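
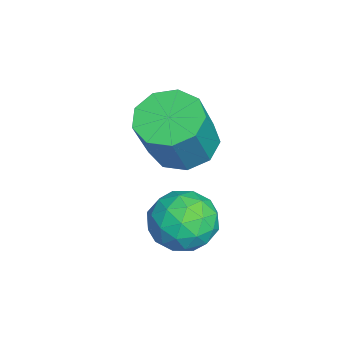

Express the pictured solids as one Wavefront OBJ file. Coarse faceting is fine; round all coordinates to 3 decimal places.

v -3.371 0.485 1.679
v -2.439 0.612 1.213
v -1.516 0.223 2.956
v -2.449 0.095 3.421
v -2.67 1.24 1.476
v -1.747 0.85 3.219
v -3.23 1.514 1.833
v -2.307 1.124 3.576
v -3.855 1.306 2.118
v -2.933 0.917 3.861
v -4.255 0.714 2.198
v -3.332 0.325 3.94
v -4.241 0.015 2.034
v -3.318 -0.374 3.777
v -3.82 -0.464 1.704
v -2.897 -0.854 3.447
v -3.189 -0.5 1.362
v -2.267 -0.889 3.105
v -2.644 -0.075 1.168
v -1.721 -0.464 2.911
v -1.055 1.281 1.084
v -0.09 1.372 0.65
v -1.23 -0.272 0.37
v -0.265 -0.181 -0.064
v -0.366 -0.29 0.988
v -0.258 0.671 1.429
v -1.062 0.429 -0.409
v -0.954 1.39 0.032
v -0.094 0.846 -0.273
v 0.336 0.401 0.591
v -1.656 0.699 0.429
v -1.226 0.254 1.293
v -0.558 1.463 0.929
v -0.762 -0.363 0.091
v -0.822 -0.427 0.709
v -0.255 -0.373 0.454
v -0.656 1.051 1.387
v -0.089 1.104 1.132
v -0.251 0.127 1.331
v -1.231 -0.004 -0.112
v -0.664 0.049 -0.367
v -1.065 1.473 0.566
v -0.498 1.527 0.311
v -1.069 0.973 -0.311
v 0.007 1.207 0.132
v -0.095 0.294 -0.287
v -0.564 0.653 -0.49
v -0.5 1.217 -0.231
v 0.26 0.946 0.639
v 0.158 0.033 0.22
v 0.098 -0.031 0.838
v 0.161 0.534 1.097
v 0.258 0.637 0.097
v -1.478 1.067 0.8
v -1.58 0.154 0.381
v -1.481 0.566 -0.077
v -1.418 1.131 0.182
v -1.225 0.806 1.307
v -1.327 -0.107 0.888
v -0.82 -0.117 1.251
v -0.756 0.447 1.51
v -1.578 0.463 0.923
f 2 1 5
f 2 5 3
f 3 5 6
f 3 6 4
f 5 1 7
f 5 7 6
f 6 7 8
f 6 8 4
f 7 1 9
f 7 9 8
f 8 9 10
f 8 10 4
f 9 1 11
f 9 11 10
f 10 11 12
f 10 12 4
f 11 1 13
f 11 13 12
f 12 13 14
f 12 14 4
f 13 1 15
f 13 15 14
f 14 15 16
f 14 16 4
f 15 1 17
f 15 17 16
f 16 17 18
f 16 18 4
f 17 1 19
f 17 19 18
f 18 19 20
f 18 20 4
f 19 1 2
f 19 2 20
f 20 2 3
f 20 3 4
f 21 58 37
f 58 32 61
f 37 61 26
f 58 61 37
f 21 37 33
f 37 26 38
f 33 38 22
f 37 38 33
f 21 33 42
f 33 22 43
f 42 43 28
f 33 43 42
f 21 42 54
f 42 28 57
f 54 57 31
f 42 57 54
f 21 54 58
f 54 31 62
f 58 62 32
f 54 62 58
f 22 38 49
f 38 26 52
f 49 52 30
f 38 52 49
f 26 61 39
f 61 32 60
f 39 60 25
f 61 60 39
f 32 62 59
f 62 31 55
f 59 55 23
f 62 55 59
f 31 57 56
f 57 28 44
f 56 44 27
f 57 44 56
f 28 43 48
f 43 22 45
f 48 45 29
f 43 45 48
f 24 50 36
f 50 30 51
f 36 51 25
f 50 51 36
f 24 36 34
f 36 25 35
f 34 35 23
f 36 35 34
f 24 34 41
f 34 23 40
f 41 40 27
f 34 40 41
f 24 41 46
f 41 27 47
f 46 47 29
f 41 47 46
f 24 46 50
f 46 29 53
f 50 53 30
f 46 53 50
f 25 51 39
f 51 30 52
f 39 52 26
f 51 52 39
f 23 35 59
f 35 25 60
f 59 60 32
f 35 60 59
f 27 40 56
f 40 23 55
f 56 55 31
f 40 55 56
f 29 47 48
f 47 27 44
f 48 44 28
f 47 44 48
f 30 53 49
f 53 29 45
f 49 45 22
f 53 45 49



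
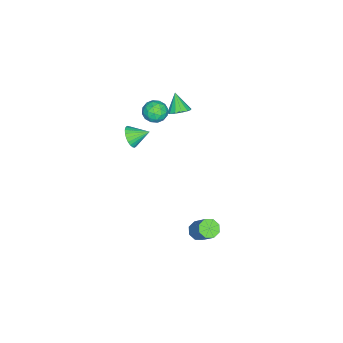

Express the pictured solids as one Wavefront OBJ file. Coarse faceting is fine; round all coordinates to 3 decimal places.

v 0.165 -0.892 3.066
v 0.557 -0.589 3.456
v -0.365 -1.348 3.954
v 0.307 -0.385 3.412
v 0.019 -0.316 3.275
v -0.23 -0.401 3.082
v -0.372 -0.619 2.885
v -0.371 -0.909 2.737
v -0.226 -1.195 2.677
v 0.024 -1.399 2.721
v 0.312 -1.468 2.858
v 0.56 -1.383 3.05
v 0.703 -1.166 3.247
v 0.702 -0.875 3.396
v 0.834 -1.214 3.762
v 1.527 -1.288 3.865
v 0.773 -2.292 3.395
v 1.466 -2.366 3.498
v 1.033 -2.299 4.05
v 1.071 -1.633 4.276
v 1.229 -1.947 2.984
v 1.267 -1.281 3.21
v 1.771 -1.742 3.384
v 1.65 -1.959 4.043
v 0.65 -1.621 3.217
v 0.529 -1.838 3.876
v 1.186 -1.157 3.845
v 1.114 -2.423 3.415
v 0.86 -2.384 3.739
v 1.267 -2.428 3.799
v 0.918 -1.359 4.087
v 1.325 -1.403 4.148
v 1.034 -1.997 4.257
v 0.975 -2.177 3.112
v 1.382 -2.221 3.173
v 1.033 -1.152 3.461
v 1.44 -1.196 3.521
v 1.266 -1.583 3.003
v 1.737 -1.467 3.623
v 1.701 -2.1 3.408
v 1.562 -1.854 3.105
v 1.584 -1.463 3.239
v 1.665 -1.594 4.011
v 1.629 -2.228 3.795
v 1.375 -2.188 4.12
v 1.397 -1.797 4.253
v 1.809 -1.861 3.728
v 0.671 -1.352 3.465
v 0.635 -1.986 3.249
v 0.903 -1.783 3.007
v 0.925 -1.392 3.14
v 0.599 -1.48 3.852
v 0.563 -2.113 3.637
v 0.716 -2.117 4.021
v 0.738 -1.726 4.155
v 0.491 -1.719 3.532
v 2.753 1.296 -3.835
v 3.272 1.304 -4.095
v 3.885 2.112 -2.844
v 3.367 2.104 -2.585
v 3.024 1.656 -4.201
v 3.637 2.464 -2.95
v 2.617 1.798 -4.092
v 3.231 2.606 -2.842
v 2.29 1.645 -3.833
v 2.904 2.453 -2.583
v 2.235 1.288 -3.576
v 2.848 2.096 -2.325
v 2.483 0.936 -3.47
v 3.096 1.744 -2.219
v 2.889 0.794 -3.578
v 3.503 1.602 -2.328
v 3.216 0.947 -3.837
v 3.83 1.755 -2.587
v 1.413 -3.024 1.201
v 1.761 -3.191 1.748
v 1.087 -2.136 1.679
v 1.939 -3.054 1.615
v 2.037 -2.912 1.419
v 2.04 -2.787 1.189
v 1.947 -2.698 0.961
v 1.774 -2.659 0.77
v 1.545 -2.675 0.644
v 1.296 -2.745 0.603
v 1.065 -2.856 0.653
v 0.887 -2.994 0.786
v 0.789 -3.136 0.983
v 0.786 -3.261 1.213
v 0.879 -3.349 1.44
v 1.052 -3.389 1.632
v 1.281 -3.372 1.757
v 1.53 -3.303 1.798
f 2 1 4
f 2 4 3
f 4 1 5
f 4 5 3
f 5 1 6
f 5 6 3
f 6 1 7
f 6 7 3
f 7 1 8
f 7 8 3
f 8 1 9
f 8 9 3
f 9 1 10
f 9 10 3
f 10 1 11
f 10 11 3
f 11 1 12
f 11 12 3
f 12 1 13
f 12 13 3
f 13 1 14
f 13 14 3
f 14 1 2
f 14 2 3
f 15 52 31
f 52 26 55
f 31 55 20
f 52 55 31
f 15 31 27
f 31 20 32
f 27 32 16
f 31 32 27
f 15 27 36
f 27 16 37
f 36 37 22
f 27 37 36
f 15 36 48
f 36 22 51
f 48 51 25
f 36 51 48
f 15 48 52
f 48 25 56
f 52 56 26
f 48 56 52
f 16 32 43
f 32 20 46
f 43 46 24
f 32 46 43
f 20 55 33
f 55 26 54
f 33 54 19
f 55 54 33
f 26 56 53
f 56 25 49
f 53 49 17
f 56 49 53
f 25 51 50
f 51 22 38
f 50 38 21
f 51 38 50
f 22 37 42
f 37 16 39
f 42 39 23
f 37 39 42
f 18 44 30
f 44 24 45
f 30 45 19
f 44 45 30
f 18 30 28
f 30 19 29
f 28 29 17
f 30 29 28
f 18 28 35
f 28 17 34
f 35 34 21
f 28 34 35
f 18 35 40
f 35 21 41
f 40 41 23
f 35 41 40
f 18 40 44
f 40 23 47
f 44 47 24
f 40 47 44
f 19 45 33
f 45 24 46
f 33 46 20
f 45 46 33
f 17 29 53
f 29 19 54
f 53 54 26
f 29 54 53
f 21 34 50
f 34 17 49
f 50 49 25
f 34 49 50
f 23 41 42
f 41 21 38
f 42 38 22
f 41 38 42
f 24 47 43
f 47 23 39
f 43 39 16
f 47 39 43
f 58 57 61
f 58 61 59
f 59 61 62
f 59 62 60
f 61 57 63
f 61 63 62
f 62 63 64
f 62 64 60
f 63 57 65
f 63 65 64
f 64 65 66
f 64 66 60
f 65 57 67
f 65 67 66
f 66 67 68
f 66 68 60
f 67 57 69
f 67 69 68
f 68 69 70
f 68 70 60
f 69 57 71
f 69 71 70
f 70 71 72
f 70 72 60
f 71 57 73
f 71 73 72
f 72 73 74
f 72 74 60
f 73 57 58
f 73 58 74
f 74 58 59
f 74 59 60
f 76 75 78
f 76 78 77
f 78 75 79
f 78 79 77
f 79 75 80
f 79 80 77
f 80 75 81
f 80 81 77
f 81 75 82
f 81 82 77
f 82 75 83
f 82 83 77
f 83 75 84
f 83 84 77
f 84 75 85
f 84 85 77
f 85 75 86
f 85 86 77
f 86 75 87
f 86 87 77
f 87 75 88
f 87 88 77
f 88 75 89
f 88 89 77
f 89 75 90
f 89 90 77
f 90 75 91
f 90 91 77
f 91 75 92
f 91 92 77
f 92 75 76
f 92 76 77



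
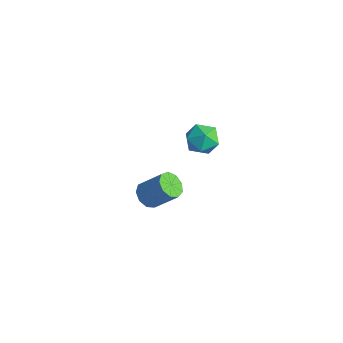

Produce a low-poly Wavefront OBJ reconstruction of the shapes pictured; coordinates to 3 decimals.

v 0.118 -1.916 1.166
v 0.74 -2.31 1.572
v -0.72 -2.95 1.448
v -0.098 -3.344 1.854
v -0.433 -2.643 2.176
v 0.085 -2.004 2.002
v -0.065 -3.256 1.018
v 0.453 -2.617 0.844
v 0.627 -3.138 1.481
v 0.4 -2.759 2.196
v -0.38 -2.501 0.824
v -0.607 -2.122 1.539
v -2.772 -3.543 -4.523
v -2.438 -3.163 -5.007
v -1.615 -2.477 -3.902
v -1.948 -2.857 -3.417
v -2.83 -2.932 -4.859
v -2.007 -2.246 -3.753
v -3.195 -2.986 -4.553
v -2.371 -2.3 -3.448
v -3.362 -3.301 -4.233
v -2.538 -2.615 -3.128
v -3.252 -3.729 -4.049
v -2.429 -3.043 -2.944
v -2.918 -4.07 -4.086
v -2.095 -3.384 -2.981
v -2.516 -4.165 -4.328
v -1.692 -3.478 -3.222
v -2.233 -3.968 -4.661
v -1.409 -3.282 -3.555
v -2.202 -3.573 -4.929
v -1.379 -2.886 -3.823
f 1 12 6
f 1 6 2
f 1 2 8
f 1 8 11
f 1 11 12
f 2 6 10
f 6 12 5
f 12 11 3
f 11 8 7
f 8 2 9
f 4 10 5
f 4 5 3
f 4 3 7
f 4 7 9
f 4 9 10
f 5 10 6
f 3 5 12
f 7 3 11
f 9 7 8
f 10 9 2
f 14 13 17
f 14 17 15
f 15 17 18
f 15 18 16
f 17 13 19
f 17 19 18
f 18 19 20
f 18 20 16
f 19 13 21
f 19 21 20
f 20 21 22
f 20 22 16
f 21 13 23
f 21 23 22
f 22 23 24
f 22 24 16
f 23 13 25
f 23 25 24
f 24 25 26
f 24 26 16
f 25 13 27
f 25 27 26
f 26 27 28
f 26 28 16
f 27 13 29
f 27 29 28
f 28 29 30
f 28 30 16
f 29 13 31
f 29 31 30
f 30 31 32
f 30 32 16
f 31 13 14
f 31 14 32
f 32 14 15
f 32 15 16



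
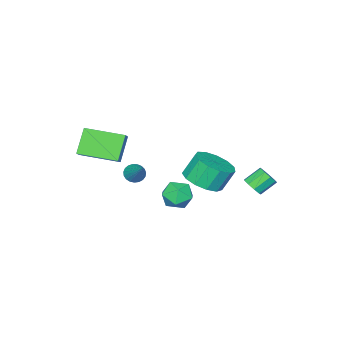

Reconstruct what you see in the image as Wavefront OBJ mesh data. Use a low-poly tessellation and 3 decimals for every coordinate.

v 2.506 -3.736 4.393
v 3.074 -3.367 4.906
v 1.57 -1.993 4.174
v 2.138 -1.624 4.687
v 3.382 -3.416 3.193
v 3.95 -3.047 3.706
v 2.446 -1.673 2.974
v 3.014 -1.304 3.487
v 0.207 -2.837 0.592
v 0.644 -2.764 0.25
v 0.893 -1.723 1.708
v 0.497 -2.6 0.176
v 0.3 -2.476 0.174
v 0.086 -2.415 0.245
v -0.106 -2.427 0.375
v -0.245 -2.51 0.543
v -0.305 -2.649 0.719
v -0.277 -2.821 0.874
v -0.165 -2.996 0.98
v 0.011 -3.143 1.018
v 0.221 -3.238 0.984
v 0.428 -3.263 0.881
v 0.598 -3.214 0.728
v 0.699 -3.101 0.552
v 0.716 -2.942 0.383
v -1.313 3.177 1.478
v -0.946 3.581 1.674
v -1.68 3.947 2.297
v -2.047 3.543 2.102
v -1.144 3.72 1.359
v -1.878 4.085 1.983
v -1.422 3.604 1.1
v -2.156 3.969 1.724
v -1.649 3.289 1.018
v -2.382 3.654 1.642
v -1.718 2.922 1.151
v -2.452 3.287 1.775
v -1.598 2.674 1.437
v -2.332 3.039 2.061
v -1.345 2.662 1.742
v -2.079 3.027 2.366
v -1.077 2.891 1.924
v -1.81 3.256 2.548
v -0.919 3.254 1.897
v -1.653 3.619 2.52
v -1.135 0.287 0.754
v -0.448 1.13 0.827
v -0.998 1.476 1.999
v -1.685 0.633 1.926
v -0.946 1.337 0.532
v -1.495 1.683 1.704
v -1.503 1.211 0.308
v -2.053 1.557 1.48
v -1.944 0.791 0.226
v -2.494 1.138 1.398
v -2.128 0.212 0.311
v -2.678 0.558 1.483
v -1.997 -0.344 0.537
v -2.546 0.002 1.709
v -1.592 -0.7 0.831
v -2.142 -0.353 2.003
v -1.042 -0.742 1.102
v -1.592 -0.396 2.274
v -0.522 -0.458 1.262
v -1.071 -0.111 2.434
v -0.196 0.063 1.26
v -0.746 0.41 2.432
v -0.169 0.655 1.098
v -0.718 1.001 2.27
v 2.835 2.216 2.962
v 3.217 1.576 2.551
v 1.803 2.184 2.049
v 2.185 1.544 1.638
v 1.856 1.416 2.413
v 2.493 1.436 2.977
v 2.527 2.324 1.623
v 3.164 2.344 2.187
v 3.027 1.642 1.724
v 2.612 1.081 2.212
v 2.408 2.679 2.388
v 1.993 2.118 2.876
f 2 4 1
f 5 2 1
f 1 4 3
f 3 5 1
f 2 8 4
f 6 2 5
f 6 8 2
f 4 8 3
f 7 5 3
f 3 8 7
f 7 6 5
f 8 6 7
f 10 9 12
f 10 12 11
f 12 9 13
f 12 13 11
f 13 9 14
f 13 14 11
f 14 9 15
f 14 15 11
f 15 9 16
f 15 16 11
f 16 9 17
f 16 17 11
f 17 9 18
f 17 18 11
f 18 9 19
f 18 19 11
f 19 9 20
f 19 20 11
f 20 9 21
f 20 21 11
f 21 9 22
f 21 22 11
f 22 9 23
f 22 23 11
f 23 9 24
f 23 24 11
f 24 9 25
f 24 25 11
f 25 9 10
f 25 10 11
f 27 26 30
f 27 30 28
f 28 30 31
f 28 31 29
f 30 26 32
f 30 32 31
f 31 32 33
f 31 33 29
f 32 26 34
f 32 34 33
f 33 34 35
f 33 35 29
f 34 26 36
f 34 36 35
f 35 36 37
f 35 37 29
f 36 26 38
f 36 38 37
f 37 38 39
f 37 39 29
f 38 26 40
f 38 40 39
f 39 40 41
f 39 41 29
f 40 26 42
f 40 42 41
f 41 42 43
f 41 43 29
f 42 26 44
f 42 44 43
f 43 44 45
f 43 45 29
f 44 26 27
f 44 27 45
f 45 27 28
f 45 28 29
f 47 46 50
f 47 50 48
f 48 50 51
f 48 51 49
f 50 46 52
f 50 52 51
f 51 52 53
f 51 53 49
f 52 46 54
f 52 54 53
f 53 54 55
f 53 55 49
f 54 46 56
f 54 56 55
f 55 56 57
f 55 57 49
f 56 46 58
f 56 58 57
f 57 58 59
f 57 59 49
f 58 46 60
f 58 60 59
f 59 60 61
f 59 61 49
f 60 46 62
f 60 62 61
f 61 62 63
f 61 63 49
f 62 46 64
f 62 64 63
f 63 64 65
f 63 65 49
f 64 46 66
f 64 66 65
f 65 66 67
f 65 67 49
f 66 46 68
f 66 68 67
f 67 68 69
f 67 69 49
f 68 46 47
f 68 47 69
f 69 47 48
f 69 48 49
f 70 81 75
f 70 75 71
f 70 71 77
f 70 77 80
f 70 80 81
f 71 75 79
f 75 81 74
f 81 80 72
f 80 77 76
f 77 71 78
f 73 79 74
f 73 74 72
f 73 72 76
f 73 76 78
f 73 78 79
f 74 79 75
f 72 74 81
f 76 72 80
f 78 76 77
f 79 78 71



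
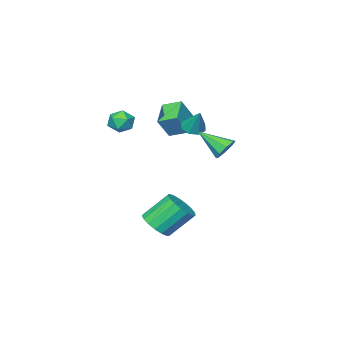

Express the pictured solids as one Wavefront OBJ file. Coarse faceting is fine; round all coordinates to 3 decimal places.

v 2.236 -0.827 3.061
v 3.069 -1.055 3.192
v 1.811 -1.985 3.748
v 2.644 -2.213 3.879
v 2.311 -1.518 4.29
v 2.574 -0.802 3.865
v 2.306 -2.238 3.075
v 2.569 -1.522 2.65
v 3.112 -1.927 3.201
v 3.115 -1.482 3.952
v 1.765 -1.558 2.988
v 1.768 -1.113 3.739
v -1.717 -0.064 2.403
v -0.985 -0.264 2.368
v -1.403 0.844 3.817
v -1.095 0.227 2.078
v -1.57 0.548 1.977
v -2.131 0.511 2.126
v -2.449 0.136 2.437
v -2.339 -0.355 2.728
v -1.865 -0.676 2.828
v -1.304 -0.638 2.679
v -1.416 2.954 1.579
v -0.636 3.265 1.565
v -0.764 1.366 2.681
v -0.975 3.475 2.069
v -1.573 3.38 2.286
v -2.079 3.035 2.089
v -2.197 2.643 1.593
v -1.857 2.433 1.089
v -1.26 2.528 0.872
v -0.754 2.872 1.069
v 1.326 0.121 -4.528
v 2.078 0.888 -4.342
v 0.846 1.726 -2.807
v 0.094 0.959 -2.992
v 1.77 1.101 -4.706
v 0.538 1.938 -3.17
v 1.36 1.089 -5.028
v 0.128 1.927 -3.493
v 0.943 0.856 -5.236
v -0.29 1.693 -3.7
v 0.613 0.454 -5.282
v -0.62 1.292 -3.746
v 0.447 -0.024 -5.155
v -0.786 0.814 -3.619
v 0.482 -0.469 -4.884
v -0.751 0.369 -3.348
v 0.71 -0.778 -4.532
v -0.522 0.06 -2.996
v 1.08 -0.882 -4.179
v -0.153 -0.044 -2.643
v 1.506 -0.755 -3.905
v 0.274 0.082 -2.37
v 1.891 -0.428 -3.775
v 0.659 0.409 -2.239
v 2.147 0.025 -3.817
v 0.914 0.862 -2.281
v 2.214 0.5 -4.022
v 0.982 1.337 -2.486
v -3.445 -3.658 1.479
v -4.033 -2.608 1.916
v -2.164 -2.639 0.755
v -2.751 -1.589 1.192
v -2.609 -3.751 2.828
v -3.196 -2.701 3.265
v -1.327 -2.732 2.104
v -1.915 -1.682 2.541
f 1 12 6
f 1 6 2
f 1 2 8
f 1 8 11
f 1 11 12
f 2 6 10
f 6 12 5
f 12 11 3
f 11 8 7
f 8 2 9
f 4 10 5
f 4 5 3
f 4 3 7
f 4 7 9
f 4 9 10
f 5 10 6
f 3 5 12
f 7 3 11
f 9 7 8
f 10 9 2
f 14 13 16
f 14 16 15
f 16 13 17
f 16 17 15
f 17 13 18
f 17 18 15
f 18 13 19
f 18 19 15
f 19 13 20
f 19 20 15
f 20 13 21
f 20 21 15
f 21 13 22
f 21 22 15
f 22 13 14
f 22 14 15
f 24 23 26
f 24 26 25
f 26 23 27
f 26 27 25
f 27 23 28
f 27 28 25
f 28 23 29
f 28 29 25
f 29 23 30
f 29 30 25
f 30 23 31
f 30 31 25
f 31 23 32
f 31 32 25
f 32 23 24
f 32 24 25
f 34 33 37
f 34 37 35
f 35 37 38
f 35 38 36
f 37 33 39
f 37 39 38
f 38 39 40
f 38 40 36
f 39 33 41
f 39 41 40
f 40 41 42
f 40 42 36
f 41 33 43
f 41 43 42
f 42 43 44
f 42 44 36
f 43 33 45
f 43 45 44
f 44 45 46
f 44 46 36
f 45 33 47
f 45 47 46
f 46 47 48
f 46 48 36
f 47 33 49
f 47 49 48
f 48 49 50
f 48 50 36
f 49 33 51
f 49 51 50
f 50 51 52
f 50 52 36
f 51 33 53
f 51 53 52
f 52 53 54
f 52 54 36
f 53 33 55
f 53 55 54
f 54 55 56
f 54 56 36
f 55 33 57
f 55 57 56
f 56 57 58
f 56 58 36
f 57 33 59
f 57 59 58
f 58 59 60
f 58 60 36
f 59 33 34
f 59 34 60
f 60 34 35
f 60 35 36
f 62 64 61
f 65 62 61
f 61 64 63
f 63 65 61
f 62 68 64
f 66 62 65
f 66 68 62
f 64 68 63
f 67 65 63
f 63 68 67
f 67 66 65
f 68 66 67



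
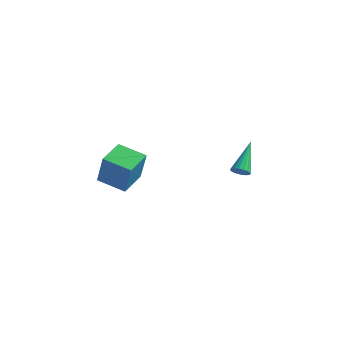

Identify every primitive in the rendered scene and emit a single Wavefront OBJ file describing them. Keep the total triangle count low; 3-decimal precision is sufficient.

v -4.678 -0.852 -0.965
v -3.977 -1.168 0.924
v -4.99 0.703 -0.589
v -4.288 0.387 1.3
v -3.152 -0.427 -1.46
v -2.45 -0.743 0.429
v -3.463 1.128 -1.084
v -2.762 0.812 0.805
v 2.947 1.258 1.336
v 3.301 1.063 1.663
v 2.453 2.722 2.744
v 3.422 1.22 1.543
v 3.449 1.384 1.381
v 3.376 1.523 1.211
v 3.218 1.609 1.066
v 3.006 1.626 0.974
v 2.783 1.57 0.954
v 2.592 1.452 1.01
v 2.471 1.296 1.13
v 2.444 1.132 1.291
v 2.517 0.993 1.461
v 2.675 0.906 1.607
v 2.887 0.89 1.698
v 3.11 0.946 1.719
f 2 4 1
f 5 2 1
f 1 4 3
f 3 5 1
f 2 8 4
f 6 2 5
f 6 8 2
f 4 8 3
f 7 5 3
f 3 8 7
f 7 6 5
f 8 6 7
f 10 9 12
f 10 12 11
f 12 9 13
f 12 13 11
f 13 9 14
f 13 14 11
f 14 9 15
f 14 15 11
f 15 9 16
f 15 16 11
f 16 9 17
f 16 17 11
f 17 9 18
f 17 18 11
f 18 9 19
f 18 19 11
f 19 9 20
f 19 20 11
f 20 9 21
f 20 21 11
f 21 9 22
f 21 22 11
f 22 9 23
f 22 23 11
f 23 9 24
f 23 24 11
f 24 9 10
f 24 10 11



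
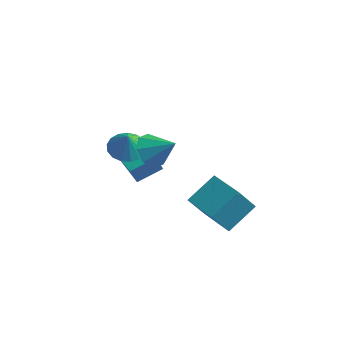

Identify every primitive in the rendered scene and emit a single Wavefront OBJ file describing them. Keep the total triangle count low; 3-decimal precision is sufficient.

v -2.75 -0.616 0.638
v -1.793 -0.917 0.328
v -2.47 -0.944 1.822
v -1.734 -0.433 0.448
v -1.907 0.01 0.612
v -2.274 0.309 0.782
v -2.749 0.396 0.919
v -3.225 0.252 0.991
v -3.592 -0.092 0.983
v -3.766 -0.555 0.896
v -3.708 -1.032 0.749
v -3.43 -1.414 0.578
v -2.996 -1.613 0.42
v -2.506 -1.583 0.312
v -2.072 -1.332 0.279
v -2.566 0.028 -2.587
v -2.677 -0.488 -1.399
v -4.161 1.02 -2.305
v -4.272 0.505 -1.117
v -1.708 1.235 -1.983
v -1.819 0.72 -0.795
v -3.303 2.228 -1.701
v -3.414 1.712 -0.513
v -0.576 -1.752 2.041
v 0.063 -1.602 1.171
v 0.736 -1.548 3.039
v -0.263 -0.888 1.454
v -0.772 -0.68 2.081
v -1.166 -1.1 2.685
v -1.214 -1.901 2.912
v -0.889 -2.615 2.629
v -0.379 -2.823 2.001
v 0.015 -2.403 1.398
v 1.224 -1.181 -1.493
v 1.865 0.4 -0.391
v 1.729 -0.305 -3.042
v 2.369 1.275 -1.941
v 3.151 -2.055 -1.359
v 3.791 -0.475 -0.258
v 3.655 -1.18 -2.909
v 4.296 0.401 -1.807
f 2 1 4
f 2 4 3
f 4 1 5
f 4 5 3
f 5 1 6
f 5 6 3
f 6 1 7
f 6 7 3
f 7 1 8
f 7 8 3
f 8 1 9
f 8 9 3
f 9 1 10
f 9 10 3
f 10 1 11
f 10 11 3
f 11 1 12
f 11 12 3
f 12 1 13
f 12 13 3
f 13 1 14
f 13 14 3
f 14 1 15
f 14 15 3
f 15 1 2
f 15 2 3
f 17 19 16
f 20 17 16
f 16 19 18
f 18 20 16
f 17 23 19
f 21 17 20
f 21 23 17
f 19 23 18
f 22 20 18
f 18 23 22
f 22 21 20
f 23 21 22
f 25 24 27
f 25 27 26
f 27 24 28
f 27 28 26
f 28 24 29
f 28 29 26
f 29 24 30
f 29 30 26
f 30 24 31
f 30 31 26
f 31 24 32
f 31 32 26
f 32 24 33
f 32 33 26
f 33 24 25
f 33 25 26
f 35 37 34
f 38 35 34
f 34 37 36
f 36 38 34
f 35 41 37
f 39 35 38
f 39 41 35
f 37 41 36
f 40 38 36
f 36 41 40
f 40 39 38
f 41 39 40



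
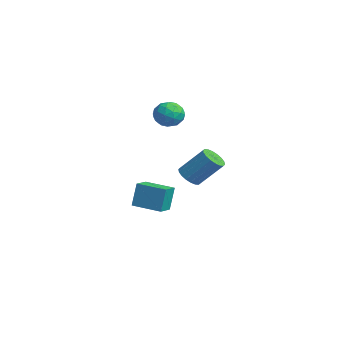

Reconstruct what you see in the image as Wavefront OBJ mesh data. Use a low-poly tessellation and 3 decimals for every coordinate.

v -4.976 -1.575 -4.363
v -5.104 -1.213 -2.687
v -3.583 -0.25 -4.543
v -3.711 0.111 -2.866
v -4.129 -2.431 -4.114
v -4.257 -2.07 -2.437
v -2.736 -1.107 -4.293
v -2.864 -0.745 -2.617
v -1.629 -0.451 3.085
v -0.823 -0.982 3.298
v -2.357 -1.038 4.382
v -1.551 -1.569 4.595
v -1.53 -0.584 4.676
v -1.08 -0.221 3.874
v -2.1 -1.799 3.806
v -1.65 -1.436 3.004
v -1.114 -1.815 3.743
v -0.762 -1.064 4.281
v -2.418 -0.956 3.399
v -2.066 -0.205 3.937
v -1.162 -0.665 3.078
v -2.018 -1.355 4.602
v -2.006 -0.776 4.65
v -1.532 -1.088 4.775
v -1.313 -0.218 3.416
v -0.839 -0.53 3.541
v -1.255 -0.296 4.351
v -2.341 -1.49 4.139
v -1.867 -1.802 4.264
v -1.648 -0.932 2.905
v -1.174 -1.244 3.03
v -1.925 -1.724 3.329
v -0.859 -1.466 3.465
v -1.287 -1.811 4.227
v -1.61 -1.947 3.763
v -1.345 -1.733 3.292
v -0.652 -1.025 3.781
v -1.08 -1.37 4.543
v -1.068 -0.791 4.59
v -0.803 -0.578 4.119
v -0.823 -1.515 4.042
v -2.1 -0.65 3.137
v -2.528 -0.995 3.899
v -2.377 -1.442 3.561
v -2.112 -1.229 3.09
v -1.893 -0.209 3.453
v -2.321 -0.554 4.215
v -1.835 -0.287 4.388
v -1.57 -0.073 3.917
v -2.357 -0.505 3.638
v 2.976 -1.46 0.571
v 3.415 -2.072 0.84
v 4.124 -0.891 2.359
v 3.684 -0.28 2.089
v 3.636 -1.91 0.612
v 4.345 -0.73 2.131
v 3.725 -1.66 0.376
v 4.434 -0.479 1.894
v 3.666 -1.37 0.178
v 4.375 -0.189 1.696
v 3.471 -1.097 0.058
v 4.18 0.083 1.576
v 3.177 -0.897 0.039
v 3.886 0.283 1.558
v 2.843 -0.809 0.126
v 3.552 0.372 1.645
v 2.536 -0.849 0.301
v 3.245 0.332 1.82
v 2.315 -1.01 0.529
v 3.024 0.17 2.048
v 2.226 -1.261 0.766
v 2.935 -0.08 2.284
v 2.285 -1.551 0.964
v 2.994 -0.37 2.482
v 2.48 -1.823 1.084
v 3.189 -0.643 2.602
v 2.774 -2.023 1.102
v 3.483 -0.843 2.621
v 3.108 -2.112 1.015
v 3.817 -0.931 2.534
f 2 4 1
f 5 2 1
f 1 4 3
f 3 5 1
f 2 8 4
f 6 2 5
f 6 8 2
f 4 8 3
f 7 5 3
f 3 8 7
f 7 6 5
f 8 6 7
f 9 46 25
f 46 20 49
f 25 49 14
f 46 49 25
f 9 25 21
f 25 14 26
f 21 26 10
f 25 26 21
f 9 21 30
f 21 10 31
f 30 31 16
f 21 31 30
f 9 30 42
f 30 16 45
f 42 45 19
f 30 45 42
f 9 42 46
f 42 19 50
f 46 50 20
f 42 50 46
f 10 26 37
f 26 14 40
f 37 40 18
f 26 40 37
f 14 49 27
f 49 20 48
f 27 48 13
f 49 48 27
f 20 50 47
f 50 19 43
f 47 43 11
f 50 43 47
f 19 45 44
f 45 16 32
f 44 32 15
f 45 32 44
f 16 31 36
f 31 10 33
f 36 33 17
f 31 33 36
f 12 38 24
f 38 18 39
f 24 39 13
f 38 39 24
f 12 24 22
f 24 13 23
f 22 23 11
f 24 23 22
f 12 22 29
f 22 11 28
f 29 28 15
f 22 28 29
f 12 29 34
f 29 15 35
f 34 35 17
f 29 35 34
f 12 34 38
f 34 17 41
f 38 41 18
f 34 41 38
f 13 39 27
f 39 18 40
f 27 40 14
f 39 40 27
f 11 23 47
f 23 13 48
f 47 48 20
f 23 48 47
f 15 28 44
f 28 11 43
f 44 43 19
f 28 43 44
f 17 35 36
f 35 15 32
f 36 32 16
f 35 32 36
f 18 41 37
f 41 17 33
f 37 33 10
f 41 33 37
f 52 51 55
f 52 55 53
f 53 55 56
f 53 56 54
f 55 51 57
f 55 57 56
f 56 57 58
f 56 58 54
f 57 51 59
f 57 59 58
f 58 59 60
f 58 60 54
f 59 51 61
f 59 61 60
f 60 61 62
f 60 62 54
f 61 51 63
f 61 63 62
f 62 63 64
f 62 64 54
f 63 51 65
f 63 65 64
f 64 65 66
f 64 66 54
f 65 51 67
f 65 67 66
f 66 67 68
f 66 68 54
f 67 51 69
f 67 69 68
f 68 69 70
f 68 70 54
f 69 51 71
f 69 71 70
f 70 71 72
f 70 72 54
f 71 51 73
f 71 73 72
f 72 73 74
f 72 74 54
f 73 51 75
f 73 75 74
f 74 75 76
f 74 76 54
f 75 51 77
f 75 77 76
f 76 77 78
f 76 78 54
f 77 51 79
f 77 79 78
f 78 79 80
f 78 80 54
f 79 51 52
f 79 52 80
f 80 52 53
f 80 53 54



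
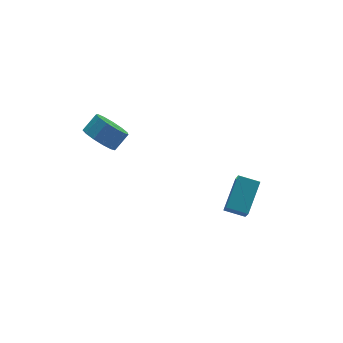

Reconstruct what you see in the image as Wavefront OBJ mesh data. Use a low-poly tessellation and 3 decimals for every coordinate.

v -2.5 3.007 -1.85
v -1.836 2.639 -2.546
v -0.956 2.865 -1.826
v -1.62 3.233 -1.13
v -1.891 3.206 -2.657
v -1.011 3.432 -1.936
v -2.139 3.71 -2.511
v -1.259 3.936 -1.79
v -2.502 3.991 -2.156
v -1.622 4.217 -1.435
v -2.865 3.959 -1.703
v -1.984 4.185 -0.982
v -3.111 3.625 -1.298
v -2.231 3.851 -0.577
v -3.164 3.095 -1.067
v -2.283 3.321 -0.347
v -3.006 2.537 -1.086
v -2.125 2.763 -0.365
v -2.687 2.128 -1.347
v -1.807 2.354 -0.626
v -2.309 1.998 -1.768
v -1.429 2.224 -1.047
v -1.992 2.189 -2.215
v -1.112 2.414 -1.494
v 2.652 -3.227 -5.021
v 2.215 -4.267 -3.443
v 1.799 -2.483 -4.767
v 1.362 -3.524 -3.189
v 3.898 -2.156 -3.971
v 3.461 -3.197 -2.393
v 3.045 -1.413 -3.717
v 2.608 -2.453 -2.139
f 2 1 5
f 2 5 3
f 3 5 6
f 3 6 4
f 5 1 7
f 5 7 6
f 6 7 8
f 6 8 4
f 7 1 9
f 7 9 8
f 8 9 10
f 8 10 4
f 9 1 11
f 9 11 10
f 10 11 12
f 10 12 4
f 11 1 13
f 11 13 12
f 12 13 14
f 12 14 4
f 13 1 15
f 13 15 14
f 14 15 16
f 14 16 4
f 15 1 17
f 15 17 16
f 16 17 18
f 16 18 4
f 17 1 19
f 17 19 18
f 18 19 20
f 18 20 4
f 19 1 21
f 19 21 20
f 20 21 22
f 20 22 4
f 21 1 23
f 21 23 22
f 22 23 24
f 22 24 4
f 23 1 2
f 23 2 24
f 24 2 3
f 24 3 4
f 26 28 25
f 29 26 25
f 25 28 27
f 27 29 25
f 26 32 28
f 30 26 29
f 30 32 26
f 28 32 27
f 31 29 27
f 27 32 31
f 31 30 29
f 32 30 31



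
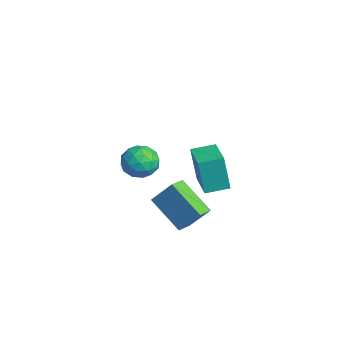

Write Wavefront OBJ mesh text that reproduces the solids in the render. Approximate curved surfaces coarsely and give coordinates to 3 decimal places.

v -3.697 1.139 -5.017
v -3.855 0.87 -3.112
v -3.615 2.304 -4.846
v -3.773 2.035 -2.941
v -2.047 1.005 -4.899
v -2.205 0.736 -2.994
v -1.965 2.17 -4.728
v -2.123 1.901 -2.823
v 2.404 -2.407 1.11
v 3.099 -2.611 0.642
v 1.801 -3.609 0.738
v 2.496 -3.813 0.27
v 2.546 -3.795 1.131
v 2.918 -3.052 1.361
v 1.982 -3.168 0.019
v 2.354 -2.425 0.249
v 2.838 -3.081 -0.032
v 3.187 -3.468 0.655
v 1.713 -2.752 0.725
v 2.062 -3.139 1.412
v 2.804 -2.403 0.909
v 2.096 -3.817 0.471
v 2.125 -3.806 0.977
v 2.534 -3.926 0.702
v 2.698 -2.663 1.331
v 3.106 -2.782 1.056
v 2.781 -3.478 1.343
v 1.794 -3.438 0.324
v 2.202 -3.557 0.049
v 2.366 -2.294 0.678
v 2.775 -2.414 0.403
v 2.119 -2.742 0.037
v 3.06 -2.8 0.238
v 2.706 -3.506 0.019
v 2.403 -3.127 -0.128
v 2.622 -2.691 0.007
v 3.264 -3.027 0.642
v 2.91 -3.734 0.423
v 2.939 -3.723 0.929
v 3.158 -3.286 1.064
v 3.111 -3.304 0.245
v 1.99 -2.486 0.957
v 1.636 -3.193 0.738
v 1.742 -2.934 0.316
v 1.961 -2.497 0.451
v 2.194 -2.714 1.361
v 1.84 -3.42 1.142
v 2.278 -3.529 1.373
v 2.497 -3.093 1.508
v 1.789 -2.916 1.135
v -0.207 -1.944 -3.572
v 0.329 -1.177 -2.4
v -0.729 -1.321 -3.74
v -0.193 -0.554 -2.568
v 1.173 -1.106 -4.752
v 1.709 -0.339 -3.58
v 0.651 -0.483 -4.92
v 1.187 0.284 -3.748
f 2 4 1
f 5 2 1
f 1 4 3
f 3 5 1
f 2 8 4
f 6 2 5
f 6 8 2
f 4 8 3
f 7 5 3
f 3 8 7
f 7 6 5
f 8 6 7
f 9 46 25
f 46 20 49
f 25 49 14
f 46 49 25
f 9 25 21
f 25 14 26
f 21 26 10
f 25 26 21
f 9 21 30
f 21 10 31
f 30 31 16
f 21 31 30
f 9 30 42
f 30 16 45
f 42 45 19
f 30 45 42
f 9 42 46
f 42 19 50
f 46 50 20
f 42 50 46
f 10 26 37
f 26 14 40
f 37 40 18
f 26 40 37
f 14 49 27
f 49 20 48
f 27 48 13
f 49 48 27
f 20 50 47
f 50 19 43
f 47 43 11
f 50 43 47
f 19 45 44
f 45 16 32
f 44 32 15
f 45 32 44
f 16 31 36
f 31 10 33
f 36 33 17
f 31 33 36
f 12 38 24
f 38 18 39
f 24 39 13
f 38 39 24
f 12 24 22
f 24 13 23
f 22 23 11
f 24 23 22
f 12 22 29
f 22 11 28
f 29 28 15
f 22 28 29
f 12 29 34
f 29 15 35
f 34 35 17
f 29 35 34
f 12 34 38
f 34 17 41
f 38 41 18
f 34 41 38
f 13 39 27
f 39 18 40
f 27 40 14
f 39 40 27
f 11 23 47
f 23 13 48
f 47 48 20
f 23 48 47
f 15 28 44
f 28 11 43
f 44 43 19
f 28 43 44
f 17 35 36
f 35 15 32
f 36 32 16
f 35 32 36
f 18 41 37
f 41 17 33
f 37 33 10
f 41 33 37
f 52 54 51
f 55 52 51
f 51 54 53
f 53 55 51
f 52 58 54
f 56 52 55
f 56 58 52
f 54 58 53
f 57 55 53
f 53 58 57
f 57 56 55
f 58 56 57



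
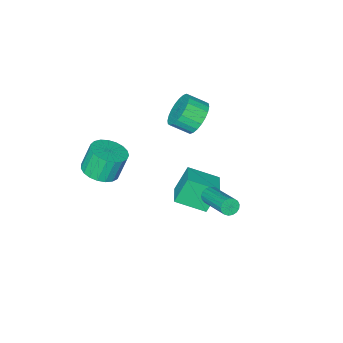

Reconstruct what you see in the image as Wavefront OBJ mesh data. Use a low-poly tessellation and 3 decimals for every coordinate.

v 0.548 -2.224 -0.697
v 1.443 -1.86 -0.403
v 0.927 -1.732 1.01
v 0.032 -2.096 0.717
v 1.237 -1.51 -0.51
v 0.722 -1.382 0.903
v 0.912 -1.284 -0.649
v 0.397 -1.155 0.764
v 0.524 -1.22 -0.797
v 0.009 -1.091 0.617
v 0.141 -1.329 -0.927
v -0.375 -1.201 0.487
v -0.173 -1.594 -1.017
v -0.689 -1.465 0.396
v -0.362 -1.967 -1.052
v -0.878 -1.839 0.361
v -0.393 -2.385 -1.026
v -0.909 -2.257 0.388
v -0.262 -2.775 -0.942
v -0.778 -2.647 0.471
v 0.009 -3.07 -0.816
v -0.507 -2.942 0.597
v 0.374 -3.219 -0.67
v -0.142 -3.09 0.743
v 0.768 -3.195 -0.528
v 0.252 -3.067 0.885
v 1.125 -3.004 -0.415
v 0.609 -2.876 0.998
v 1.381 -2.678 -0.351
v 0.866 -2.55 1.062
v 1.494 -2.274 -0.347
v 0.978 -2.145 1.066
v -4.33 -0.552 1.958
v -3.659 -0.523 1.19
v -2.939 -1.22 1.794
v -3.61 -1.248 2.562
v -3.541 -0.212 1.408
v -2.821 -0.909 2.012
v -3.542 0.047 1.71
v -2.822 -0.65 2.314
v -3.664 0.216 2.05
v -2.944 -0.481 2.654
v -3.887 0.267 2.375
v -3.167 -0.43 2.979
v -4.178 0.194 2.637
v -3.458 -0.503 3.241
v -4.492 0.008 2.796
v -3.771 -0.689 3.4
v -4.781 -0.264 2.827
v -4.061 -0.961 3.431
v -5.001 -0.58 2.726
v -4.281 -1.277 3.33
v -5.119 -0.891 2.508
v -4.399 -1.588 3.112
v -5.118 -1.15 2.206
v -4.398 -1.847 2.81
v -4.996 -1.319 1.866
v -4.276 -2.016 2.47
v -4.773 -1.37 1.541
v -4.053 -2.067 2.145
v -4.482 -1.297 1.279
v -3.762 -1.994 1.883
v -4.169 -1.111 1.12
v -3.448 -1.808 1.724
v -3.879 -0.839 1.089
v -3.159 -1.536 1.693
v -2.423 2.815 -0.492
v -2.185 2.968 -0.904
v -1.819 4.897 0.019
v -2.057 4.745 0.432
v -2.413 3.03 -0.944
v -2.046 4.959 -0.02
v -2.643 3.043 -0.879
v -2.277 4.972 0.045
v -2.823 3.004 -0.726
v -2.456 4.933 0.198
v -2.911 2.921 -0.52
v -2.545 4.85 0.404
v -2.888 2.815 -0.307
v -2.521 4.744 0.617
v -2.758 2.709 -0.136
v -2.391 4.638 0.788
v -2.551 2.627 -0.047
v -2.185 4.556 0.877
v -2.315 2.588 -0.06
v -1.949 4.517 0.864
v -2.104 2.602 -0.172
v -1.738 4.531 0.752
v -1.966 2.664 -0.357
v -1.6 4.593 0.567
v -1.933 2.761 -0.573
v -1.566 4.69 0.351
v -2.012 2.871 -0.771
v -1.645 4.8 0.153
v -1.921 0.607 -1.486
v -2.649 0.741 -0.033
v -3.052 1.716 -2.155
v -3.78 1.85 -0.703
v -1.12 1.61 -1.177
v -1.848 1.744 0.275
v -2.251 2.719 -1.847
v -2.979 2.853 -0.394
f 2 1 5
f 2 5 3
f 3 5 6
f 3 6 4
f 5 1 7
f 5 7 6
f 6 7 8
f 6 8 4
f 7 1 9
f 7 9 8
f 8 9 10
f 8 10 4
f 9 1 11
f 9 11 10
f 10 11 12
f 10 12 4
f 11 1 13
f 11 13 12
f 12 13 14
f 12 14 4
f 13 1 15
f 13 15 14
f 14 15 16
f 14 16 4
f 15 1 17
f 15 17 16
f 16 17 18
f 16 18 4
f 17 1 19
f 17 19 18
f 18 19 20
f 18 20 4
f 19 1 21
f 19 21 20
f 20 21 22
f 20 22 4
f 21 1 23
f 21 23 22
f 22 23 24
f 22 24 4
f 23 1 25
f 23 25 24
f 24 25 26
f 24 26 4
f 25 1 27
f 25 27 26
f 26 27 28
f 26 28 4
f 27 1 29
f 27 29 28
f 28 29 30
f 28 30 4
f 29 1 31
f 29 31 30
f 30 31 32
f 30 32 4
f 31 1 2
f 31 2 32
f 32 2 3
f 32 3 4
f 34 33 37
f 34 37 35
f 35 37 38
f 35 38 36
f 37 33 39
f 37 39 38
f 38 39 40
f 38 40 36
f 39 33 41
f 39 41 40
f 40 41 42
f 40 42 36
f 41 33 43
f 41 43 42
f 42 43 44
f 42 44 36
f 43 33 45
f 43 45 44
f 44 45 46
f 44 46 36
f 45 33 47
f 45 47 46
f 46 47 48
f 46 48 36
f 47 33 49
f 47 49 48
f 48 49 50
f 48 50 36
f 49 33 51
f 49 51 50
f 50 51 52
f 50 52 36
f 51 33 53
f 51 53 52
f 52 53 54
f 52 54 36
f 53 33 55
f 53 55 54
f 54 55 56
f 54 56 36
f 55 33 57
f 55 57 56
f 56 57 58
f 56 58 36
f 57 33 59
f 57 59 58
f 58 59 60
f 58 60 36
f 59 33 61
f 59 61 60
f 60 61 62
f 60 62 36
f 61 33 63
f 61 63 62
f 62 63 64
f 62 64 36
f 63 33 65
f 63 65 64
f 64 65 66
f 64 66 36
f 65 33 34
f 65 34 66
f 66 34 35
f 66 35 36
f 68 67 71
f 68 71 69
f 69 71 72
f 69 72 70
f 71 67 73
f 71 73 72
f 72 73 74
f 72 74 70
f 73 67 75
f 73 75 74
f 74 75 76
f 74 76 70
f 75 67 77
f 75 77 76
f 76 77 78
f 76 78 70
f 77 67 79
f 77 79 78
f 78 79 80
f 78 80 70
f 79 67 81
f 79 81 80
f 80 81 82
f 80 82 70
f 81 67 83
f 81 83 82
f 82 83 84
f 82 84 70
f 83 67 85
f 83 85 84
f 84 85 86
f 84 86 70
f 85 67 87
f 85 87 86
f 86 87 88
f 86 88 70
f 87 67 89
f 87 89 88
f 88 89 90
f 88 90 70
f 89 67 91
f 89 91 90
f 90 91 92
f 90 92 70
f 91 67 93
f 91 93 92
f 92 93 94
f 92 94 70
f 93 67 68
f 93 68 94
f 94 68 69
f 94 69 70
f 96 98 95
f 99 96 95
f 95 98 97
f 97 99 95
f 96 102 98
f 100 96 99
f 100 102 96
f 98 102 97
f 101 99 97
f 97 102 101
f 101 100 99
f 102 100 101



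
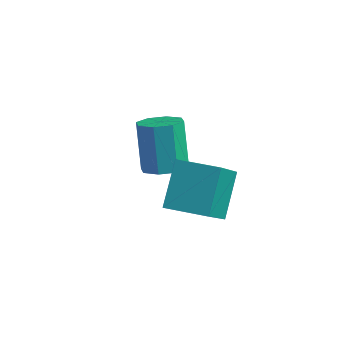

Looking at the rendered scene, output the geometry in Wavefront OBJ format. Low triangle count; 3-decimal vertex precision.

v -1.157 1.419 -3.026
v -0.817 1.925 -3.139
v -1.243 2.487 -1.907
v -1.583 1.981 -1.794
v -1.258 1.962 -3.309
v -1.685 2.523 -2.076
v -1.641 1.681 -3.313
v -2.067 2.242 -2.08
v -1.739 1.246 -3.149
v -2.166 1.808 -1.916
v -1.497 0.913 -2.913
v -1.923 1.475 -1.681
v -1.055 0.877 -2.744
v -1.482 1.438 -1.511
v -0.673 1.158 -2.74
v -1.099 1.719 -1.507
v -0.574 1.592 -2.904
v -1.001 2.154 -1.671
v 0.211 -0.432 -2.413
v 0.296 -1.504 -1.242
v 0.044 0.543 -1.508
v 0.129 -0.53 -0.337
v 1.311 -0.29 -2.363
v 1.396 -1.363 -1.192
v 1.144 0.684 -1.458
v 1.229 -0.388 -0.287
f 2 1 5
f 2 5 3
f 3 5 6
f 3 6 4
f 5 1 7
f 5 7 6
f 6 7 8
f 6 8 4
f 7 1 9
f 7 9 8
f 8 9 10
f 8 10 4
f 9 1 11
f 9 11 10
f 10 11 12
f 10 12 4
f 11 1 13
f 11 13 12
f 12 13 14
f 12 14 4
f 13 1 15
f 13 15 14
f 14 15 16
f 14 16 4
f 15 1 17
f 15 17 16
f 16 17 18
f 16 18 4
f 17 1 2
f 17 2 18
f 18 2 3
f 18 3 4
f 20 22 19
f 23 20 19
f 19 22 21
f 21 23 19
f 20 26 22
f 24 20 23
f 24 26 20
f 22 26 21
f 25 23 21
f 21 26 25
f 25 24 23
f 26 24 25



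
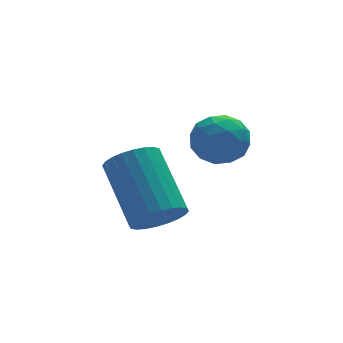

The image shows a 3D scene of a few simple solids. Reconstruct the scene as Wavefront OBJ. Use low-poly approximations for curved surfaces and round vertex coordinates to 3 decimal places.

v 1.531 1.934 -0.371
v 1.976 1.579 0.133
v 1.894 3.211 1.355
v 1.449 3.566 0.851
v 2.178 1.716 -0.036
v 2.095 3.348 1.185
v 2.281 1.886 -0.256
v 2.198 3.518 0.965
v 2.27 2.063 -0.493
v 2.188 3.695 0.728
v 2.147 2.221 -0.712
v 2.064 3.853 0.509
v 1.93 2.334 -0.879
v 1.847 3.967 0.342
v 1.652 2.387 -0.968
v 1.569 4.019 0.253
v 1.356 2.371 -0.967
v 1.273 4.003 0.254
v 1.086 2.289 -0.875
v 1.004 3.921 0.347
v 0.885 2.152 -0.705
v 0.802 3.784 0.516
v 0.782 1.982 -0.485
v 0.699 3.614 0.736
v 0.792 1.805 -0.248
v 0.71 3.437 0.973
v 0.916 1.647 -0.029
v 0.833 3.279 1.192
v 1.133 1.533 0.138
v 1.05 3.166 1.359
v 1.411 1.481 0.227
v 1.328 3.113 1.448
v 1.707 1.497 0.226
v 1.624 3.129 1.447
v 2.68 2.115 2.104
v 3.418 1.985 2.312
v 2.382 0.935 2.428
v 3.12 0.805 2.636
v 2.678 1.289 3.055
v 2.862 2.018 2.855
v 2.938 0.902 1.885
v 3.122 1.631 1.685
v 3.578 1.235 2.177
v 3.417 1.474 2.899
v 2.383 1.446 1.841
v 2.222 1.685 2.563
v 3.075 2.153 2.18
v 2.725 0.767 2.56
v 2.465 1.051 2.807
v 2.899 0.975 2.929
v 2.748 2.173 2.499
v 3.182 2.096 2.621
v 2.747 1.687 3.057
v 2.618 0.824 2.119
v 3.052 0.747 2.241
v 2.901 1.945 1.811
v 3.335 1.869 1.933
v 3.053 1.233 1.683
v 3.603 1.637 2.222
v 3.428 0.943 2.412
v 3.321 1 1.971
v 3.429 1.429 1.854
v 3.509 1.777 2.647
v 3.333 1.084 2.837
v 3.073 1.368 3.084
v 3.181 1.796 2.966
v 3.602 1.337 2.567
v 2.467 1.836 1.903
v 2.291 1.143 2.093
v 2.619 1.124 1.774
v 2.727 1.552 1.656
v 2.372 1.977 2.328
v 2.197 1.283 2.518
v 2.371 1.491 2.886
v 2.479 1.92 2.769
v 2.198 1.583 2.173
f 2 1 5
f 2 5 3
f 3 5 6
f 3 6 4
f 5 1 7
f 5 7 6
f 6 7 8
f 6 8 4
f 7 1 9
f 7 9 8
f 8 9 10
f 8 10 4
f 9 1 11
f 9 11 10
f 10 11 12
f 10 12 4
f 11 1 13
f 11 13 12
f 12 13 14
f 12 14 4
f 13 1 15
f 13 15 14
f 14 15 16
f 14 16 4
f 15 1 17
f 15 17 16
f 16 17 18
f 16 18 4
f 17 1 19
f 17 19 18
f 18 19 20
f 18 20 4
f 19 1 21
f 19 21 20
f 20 21 22
f 20 22 4
f 21 1 23
f 21 23 22
f 22 23 24
f 22 24 4
f 23 1 25
f 23 25 24
f 24 25 26
f 24 26 4
f 25 1 27
f 25 27 26
f 26 27 28
f 26 28 4
f 27 1 29
f 27 29 28
f 28 29 30
f 28 30 4
f 29 1 31
f 29 31 30
f 30 31 32
f 30 32 4
f 31 1 33
f 31 33 32
f 32 33 34
f 32 34 4
f 33 1 2
f 33 2 34
f 34 2 3
f 34 3 4
f 35 72 51
f 72 46 75
f 51 75 40
f 72 75 51
f 35 51 47
f 51 40 52
f 47 52 36
f 51 52 47
f 35 47 56
f 47 36 57
f 56 57 42
f 47 57 56
f 35 56 68
f 56 42 71
f 68 71 45
f 56 71 68
f 35 68 72
f 68 45 76
f 72 76 46
f 68 76 72
f 36 52 63
f 52 40 66
f 63 66 44
f 52 66 63
f 40 75 53
f 75 46 74
f 53 74 39
f 75 74 53
f 46 76 73
f 76 45 69
f 73 69 37
f 76 69 73
f 45 71 70
f 71 42 58
f 70 58 41
f 71 58 70
f 42 57 62
f 57 36 59
f 62 59 43
f 57 59 62
f 38 64 50
f 64 44 65
f 50 65 39
f 64 65 50
f 38 50 48
f 50 39 49
f 48 49 37
f 50 49 48
f 38 48 55
f 48 37 54
f 55 54 41
f 48 54 55
f 38 55 60
f 55 41 61
f 60 61 43
f 55 61 60
f 38 60 64
f 60 43 67
f 64 67 44
f 60 67 64
f 39 65 53
f 65 44 66
f 53 66 40
f 65 66 53
f 37 49 73
f 49 39 74
f 73 74 46
f 49 74 73
f 41 54 70
f 54 37 69
f 70 69 45
f 54 69 70
f 43 61 62
f 61 41 58
f 62 58 42
f 61 58 62
f 44 67 63
f 67 43 59
f 63 59 36
f 67 59 63



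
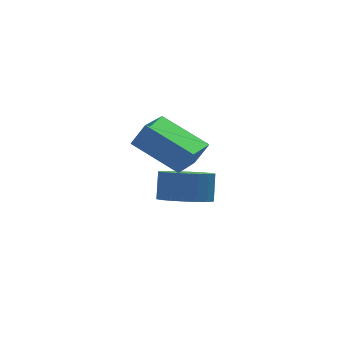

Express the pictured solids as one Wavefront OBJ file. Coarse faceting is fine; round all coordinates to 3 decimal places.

v -4.377 0.285 0.76
v -3.88 0.216 1.613
v -3.386 1.387 0.272
v -2.889 1.318 1.125
v -3.191 -1.138 -0.045
v -2.694 -1.207 0.808
v -2.2 -0.036 -0.533
v -1.703 -0.105 0.32
v -2.002 1.416 -3.601
v -1.484 0.6 -3.246
v -1.199 1.208 -2.264
v -1.718 2.024 -2.619
v -1.164 0.829 -3.481
v -0.88 1.438 -2.498
v -1.01 1.175 -3.74
v -0.726 1.783 -2.757
v -1.053 1.569 -3.971
v -0.768 2.177 -2.988
v -1.284 1.932 -4.129
v -0.999 2.54 -3.146
v -1.657 2.193 -4.182
v -1.372 2.801 -3.2
v -2.098 2.3 -4.121
v -1.814 2.908 -3.138
v -2.521 2.232 -3.956
v -2.236 2.84 -2.974
v -2.84 2.002 -3.722
v -2.556 2.611 -2.739
v -2.994 1.657 -3.463
v -2.71 2.265 -2.48
v -2.952 1.263 -3.232
v -2.667 1.871 -2.249
v -2.721 0.9 -3.074
v -2.436 1.508 -2.091
v -2.348 0.639 -3.02
v -2.063 1.247 -2.038
v -1.906 0.532 -3.082
v -1.622 1.14 -2.099
f 2 4 1
f 5 2 1
f 1 4 3
f 3 5 1
f 2 8 4
f 6 2 5
f 6 8 2
f 4 8 3
f 7 5 3
f 3 8 7
f 7 6 5
f 8 6 7
f 10 9 13
f 10 13 11
f 11 13 14
f 11 14 12
f 13 9 15
f 13 15 14
f 14 15 16
f 14 16 12
f 15 9 17
f 15 17 16
f 16 17 18
f 16 18 12
f 17 9 19
f 17 19 18
f 18 19 20
f 18 20 12
f 19 9 21
f 19 21 20
f 20 21 22
f 20 22 12
f 21 9 23
f 21 23 22
f 22 23 24
f 22 24 12
f 23 9 25
f 23 25 24
f 24 25 26
f 24 26 12
f 25 9 27
f 25 27 26
f 26 27 28
f 26 28 12
f 27 9 29
f 27 29 28
f 28 29 30
f 28 30 12
f 29 9 31
f 29 31 30
f 30 31 32
f 30 32 12
f 31 9 33
f 31 33 32
f 32 33 34
f 32 34 12
f 33 9 35
f 33 35 34
f 34 35 36
f 34 36 12
f 35 9 37
f 35 37 36
f 36 37 38
f 36 38 12
f 37 9 10
f 37 10 38
f 38 10 11
f 38 11 12



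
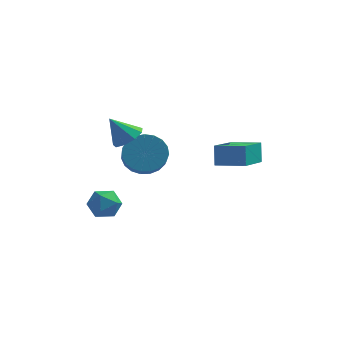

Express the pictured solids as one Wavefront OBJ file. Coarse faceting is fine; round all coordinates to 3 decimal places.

v -1.455 1.001 -0.049
v -0.935 1.369 0.347
v -2.205 0.919 1.009
v -1.266 1.702 0.139
v -1.684 1.706 -0.158
v -1.996 1.381 -0.403
v -2.054 0.877 -0.483
v -1.832 0.432 -0.36
v -1.433 0.252 -0.091
v -1.045 0.423 0.197
v -0.848 0.864 0.37
v -1.034 2.186 -1.737
v -0.148 2.127 -2.125
v 0.141 0.976 -1.292
v -0.746 1.034 -0.903
v -0.085 2.371 -1.81
v 0.204 1.22 -0.977
v -0.187 2.583 -1.482
v 0.102 1.431 -0.649
v -0.435 2.726 -1.198
v -0.146 1.575 -0.365
v -0.787 2.775 -1.007
v -0.498 1.624 -0.174
v -1.182 2.723 -0.943
v -0.893 1.572 -0.11
v -1.551 2.578 -1.015
v -1.262 1.427 -0.182
v -1.831 2.365 -1.213
v -1.542 1.214 -0.38
v -1.973 2.121 -1.501
v -1.684 0.97 -0.667
v -1.953 1.888 -1.829
v -1.664 0.737 -0.996
v -1.774 1.706 -2.142
v -1.485 0.555 -1.309
v -1.467 1.608 -2.385
v -1.178 0.457 -1.551
v -1.086 1.609 -2.515
v -0.797 0.458 -1.682
v -0.695 1.71 -2.511
v -0.406 0.559 -1.678
v -0.363 1.893 -2.373
v -0.074 0.742 -1.54
v -2.683 0.13 -2.895
v -1.892 0.152 -2.781
v -2.508 -0.552 -3.979
v -1.717 -0.53 -3.865
v -2.18 -0.96 -3.375
v -2.288 -0.538 -2.705
v -2.112 0.138 -4.055
v -2.22 0.56 -3.385
v -1.539 0.157 -3.498
v -1.581 -0.522 -3.078
v -2.819 0.122 -3.682
v -2.861 -0.557 -3.262
v 2.338 -0.217 -0.615
v 2.247 0.172 0.291
v 2.697 1.705 -1.406
v 2.606 2.095 -0.501
v 3.614 -0.375 -0.419
v 3.523 0.015 0.486
v 3.973 1.548 -1.211
v 3.882 1.937 -0.305
f 2 1 4
f 2 4 3
f 4 1 5
f 4 5 3
f 5 1 6
f 5 6 3
f 6 1 7
f 6 7 3
f 7 1 8
f 7 8 3
f 8 1 9
f 8 9 3
f 9 1 10
f 9 10 3
f 10 1 11
f 10 11 3
f 11 1 2
f 11 2 3
f 13 12 16
f 13 16 14
f 14 16 17
f 14 17 15
f 16 12 18
f 16 18 17
f 17 18 19
f 17 19 15
f 18 12 20
f 18 20 19
f 19 20 21
f 19 21 15
f 20 12 22
f 20 22 21
f 21 22 23
f 21 23 15
f 22 12 24
f 22 24 23
f 23 24 25
f 23 25 15
f 24 12 26
f 24 26 25
f 25 26 27
f 25 27 15
f 26 12 28
f 26 28 27
f 27 28 29
f 27 29 15
f 28 12 30
f 28 30 29
f 29 30 31
f 29 31 15
f 30 12 32
f 30 32 31
f 31 32 33
f 31 33 15
f 32 12 34
f 32 34 33
f 33 34 35
f 33 35 15
f 34 12 36
f 34 36 35
f 35 36 37
f 35 37 15
f 36 12 38
f 36 38 37
f 37 38 39
f 37 39 15
f 38 12 40
f 38 40 39
f 39 40 41
f 39 41 15
f 40 12 42
f 40 42 41
f 41 42 43
f 41 43 15
f 42 12 13
f 42 13 43
f 43 13 14
f 43 14 15
f 44 55 49
f 44 49 45
f 44 45 51
f 44 51 54
f 44 54 55
f 45 49 53
f 49 55 48
f 55 54 46
f 54 51 50
f 51 45 52
f 47 53 48
f 47 48 46
f 47 46 50
f 47 50 52
f 47 52 53
f 48 53 49
f 46 48 55
f 50 46 54
f 52 50 51
f 53 52 45
f 57 59 56
f 60 57 56
f 56 59 58
f 58 60 56
f 57 63 59
f 61 57 60
f 61 63 57
f 59 63 58
f 62 60 58
f 58 63 62
f 62 61 60
f 63 61 62



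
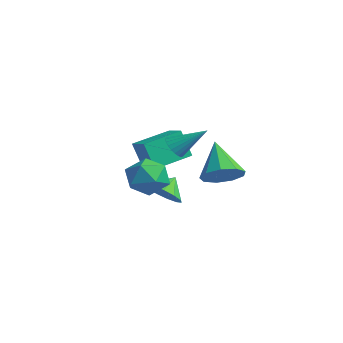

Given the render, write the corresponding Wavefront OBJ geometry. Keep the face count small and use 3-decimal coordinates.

v -1.201 -0.816 -3.046
v -0.214 -0.594 -2.532
v -1.566 -2.106 -1.788
v -0.579 -1.884 -1.274
v -1.418 -1.119 -1.246
v -1.192 -0.322 -2.024
v -0.588 -2.378 -2.296
v -0.362 -1.581 -3.074
v 0.166 -1.56 -2.068
v -0.347 -0.781 -1.419
v -1.433 -1.919 -2.901
v -1.946 -1.14 -2.252
v -2.756 -0.444 -2.449
v -3.203 -0.763 -0.978
v -2.841 1.583 -2.035
v -3.288 1.264 -0.564
v -1.712 -0.464 -2.136
v -2.159 -0.783 -0.665
v -1.797 1.563 -1.722
v -2.244 1.244 -0.251
v 1.32 1.168 -1.889
v 2.118 1.343 -1.245
v -0.04 1.632 -0.331
v 1.939 1.945 -1.58
v 1.471 2.183 -2.06
v 0.932 1.946 -2.46
v 0.575 1.345 -2.593
v 0.567 0.662 -2.396
v 0.911 0.215 -1.963
v 1.447 0.214 -1.495
v 1.923 0.66 -1.211
v -3.096 0.785 -4.384
v -2.324 0.362 -3.831
v -3.244 1.575 -3.576
v -2.077 0.764 -4.179
v -2.154 1.173 -4.592
v -2.53 1.459 -4.939
v -3.086 1.53 -5.11
v -3.645 1.366 -5.051
v -4.03 1.016 -4.78
v -4.119 0.594 -4.384
v -3.883 0.232 -3.988
v -3.397 0.046 -3.718
v -2.816 0.094 -3.659
v 2.426 -2.026 0.798
v 2.708 -2.506 1.071
v 3.294 -0.934 1.822
v 2.869 -2.452 0.877
v 2.954 -2.325 0.67
v 2.947 -2.146 0.484
v 2.851 -1.946 0.353
v 2.681 -1.76 0.299
v 2.466 -1.62 0.331
v 2.245 -1.55 0.444
v 2.056 -1.562 0.618
v 1.93 -1.655 0.823
v 1.89 -1.812 1.024
v 1.943 -2.005 1.186
v 2.079 -2.203 1.28
v 2.276 -2.369 1.292
v 2.498 -2.477 1.218
f 1 12 6
f 1 6 2
f 1 2 8
f 1 8 11
f 1 11 12
f 2 6 10
f 6 12 5
f 12 11 3
f 11 8 7
f 8 2 9
f 4 10 5
f 4 5 3
f 4 3 7
f 4 7 9
f 4 9 10
f 5 10 6
f 3 5 12
f 7 3 11
f 9 7 8
f 10 9 2
f 14 16 13
f 17 14 13
f 13 16 15
f 15 17 13
f 14 20 16
f 18 14 17
f 18 20 14
f 16 20 15
f 19 17 15
f 15 20 19
f 19 18 17
f 20 18 19
f 22 21 24
f 22 24 23
f 24 21 25
f 24 25 23
f 25 21 26
f 25 26 23
f 26 21 27
f 26 27 23
f 27 21 28
f 27 28 23
f 28 21 29
f 28 29 23
f 29 21 30
f 29 30 23
f 30 21 31
f 30 31 23
f 31 21 22
f 31 22 23
f 33 32 35
f 33 35 34
f 35 32 36
f 35 36 34
f 36 32 37
f 36 37 34
f 37 32 38
f 37 38 34
f 38 32 39
f 38 39 34
f 39 32 40
f 39 40 34
f 40 32 41
f 40 41 34
f 41 32 42
f 41 42 34
f 42 32 43
f 42 43 34
f 43 32 44
f 43 44 34
f 44 32 33
f 44 33 34
f 46 45 48
f 46 48 47
f 48 45 49
f 48 49 47
f 49 45 50
f 49 50 47
f 50 45 51
f 50 51 47
f 51 45 52
f 51 52 47
f 52 45 53
f 52 53 47
f 53 45 54
f 53 54 47
f 54 45 55
f 54 55 47
f 55 45 56
f 55 56 47
f 56 45 57
f 56 57 47
f 57 45 58
f 57 58 47
f 58 45 59
f 58 59 47
f 59 45 60
f 59 60 47
f 60 45 61
f 60 61 47
f 61 45 46
f 61 46 47



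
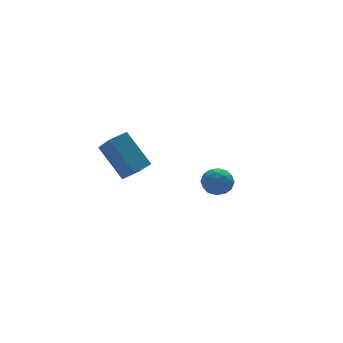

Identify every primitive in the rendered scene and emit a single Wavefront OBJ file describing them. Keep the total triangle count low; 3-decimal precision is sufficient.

v -2.603 -3.755 1.48
v -3.162 -2.445 2.927
v -2.622 -2.557 0.389
v -3.181 -1.248 1.836
v -1.699 -3.572 1.664
v -2.258 -2.263 3.111
v -1.718 -2.375 0.573
v -2.277 -1.065 2.02
v 3.166 1.224 -3.398
v 3.988 1.263 -3.222
v 3.132 -0.063 -2.958
v 3.954 -0.024 -2.782
v 3.405 0.421 -2.326
v 3.426 1.216 -2.598
v 3.694 -0.016 -3.582
v 3.715 0.779 -3.854
v 4.314 0.496 -3.336
v 4.136 0.766 -2.56
v 2.984 0.434 -3.62
v 2.806 0.704 -2.844
v 3.58 1.357 -3.349
v 3.54 -0.157 -2.831
v 3.218 0.105 -2.563
v 3.701 0.128 -2.46
v 3.25 1.329 -2.982
v 3.733 1.352 -2.879
v 3.39 0.857 -2.352
v 3.387 -0.152 -3.301
v 3.87 -0.129 -3.198
v 3.419 1.072 -3.72
v 3.902 1.095 -3.617
v 3.73 0.343 -3.828
v 4.255 0.929 -3.313
v 4.235 0.172 -3.054
v 4.082 0.177 -3.524
v 4.094 0.644 -3.684
v 4.15 1.087 -2.856
v 4.13 0.331 -2.598
v 3.807 0.592 -2.329
v 3.82 1.06 -2.489
v 4.342 0.637 -2.923
v 2.99 0.869 -3.582
v 2.97 0.113 -3.324
v 3.3 0.14 -3.691
v 3.313 0.608 -3.851
v 2.885 1.028 -3.126
v 2.865 0.271 -2.867
v 3.026 0.556 -2.496
v 3.038 1.023 -2.656
v 2.778 0.563 -3.257
f 2 4 1
f 5 2 1
f 1 4 3
f 3 5 1
f 2 8 4
f 6 2 5
f 6 8 2
f 4 8 3
f 7 5 3
f 3 8 7
f 7 6 5
f 8 6 7
f 9 46 25
f 46 20 49
f 25 49 14
f 46 49 25
f 9 25 21
f 25 14 26
f 21 26 10
f 25 26 21
f 9 21 30
f 21 10 31
f 30 31 16
f 21 31 30
f 9 30 42
f 30 16 45
f 42 45 19
f 30 45 42
f 9 42 46
f 42 19 50
f 46 50 20
f 42 50 46
f 10 26 37
f 26 14 40
f 37 40 18
f 26 40 37
f 14 49 27
f 49 20 48
f 27 48 13
f 49 48 27
f 20 50 47
f 50 19 43
f 47 43 11
f 50 43 47
f 19 45 44
f 45 16 32
f 44 32 15
f 45 32 44
f 16 31 36
f 31 10 33
f 36 33 17
f 31 33 36
f 12 38 24
f 38 18 39
f 24 39 13
f 38 39 24
f 12 24 22
f 24 13 23
f 22 23 11
f 24 23 22
f 12 22 29
f 22 11 28
f 29 28 15
f 22 28 29
f 12 29 34
f 29 15 35
f 34 35 17
f 29 35 34
f 12 34 38
f 34 17 41
f 38 41 18
f 34 41 38
f 13 39 27
f 39 18 40
f 27 40 14
f 39 40 27
f 11 23 47
f 23 13 48
f 47 48 20
f 23 48 47
f 15 28 44
f 28 11 43
f 44 43 19
f 28 43 44
f 17 35 36
f 35 15 32
f 36 32 16
f 35 32 36
f 18 41 37
f 41 17 33
f 37 33 10
f 41 33 37



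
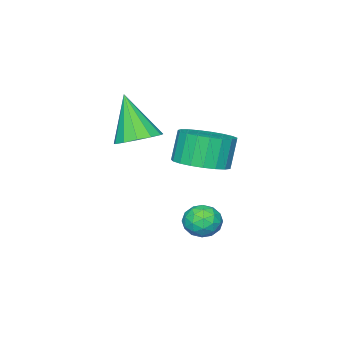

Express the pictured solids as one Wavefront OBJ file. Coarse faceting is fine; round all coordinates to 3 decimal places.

v -1.286 0.204 0.8
v -0.632 0.842 1.095
v -1.06 0.754 2.234
v -1.714 0.116 1.94
v -0.94 1.077 0.998
v -1.367 0.989 2.137
v -1.307 1.162 0.867
v -1.735 1.073 2.006
v -1.671 1.08 0.724
v -2.098 0.992 1.863
v -1.968 0.847 0.594
v -2.396 0.759 1.734
v -2.148 0.503 0.5
v -2.575 0.415 1.64
v -2.178 0.108 0.458
v -2.605 0.019 1.598
v -2.054 -0.271 0.475
v -2.482 -0.36 1.615
v -1.798 -0.568 0.549
v -2.225 -0.657 1.688
v -1.453 -0.732 0.665
v -1.88 -0.82 1.805
v -1.079 -0.733 0.806
v -1.506 -0.821 1.945
v -0.741 -0.573 0.945
v -1.168 -0.661 2.084
v -0.497 -0.278 1.059
v -0.925 -0.366 2.198
v -0.39 0.1 1.128
v -0.817 0.012 2.268
v -0.438 0.497 1.141
v -0.865 0.408 2.281
v -1.299 0.65 -2.318
v -0.752 0.369 -1.998
v -1.988 0.031 -1.682
v -1.441 -0.25 -1.362
v -1.597 0.419 -1.26
v -1.171 0.801 -1.653
v -1.569 -0.401 -2.027
v -1.143 -0.019 -2.42
v -0.918 -0.281 -1.818
v -0.936 0.226 -1.344
v -1.804 0.174 -2.336
v -1.822 0.681 -1.862
v -0.965 0.563 -2.214
v -1.775 -0.163 -1.466
v -1.867 0.229 -1.407
v -1.545 0.064 -1.218
v -1.212 0.817 -2.011
v -0.89 0.652 -1.823
v -1.387 0.682 -1.389
v -1.85 -0.252 -1.857
v -1.528 -0.417 -1.669
v -1.195 0.336 -2.462
v -0.873 0.171 -2.273
v -1.353 -0.282 -2.291
v -0.741 0.017 -1.919
v -1.146 -0.347 -1.546
v -1.221 -0.436 -1.937
v -0.971 -0.211 -2.168
v -0.751 0.314 -1.641
v -1.156 -0.049 -1.267
v -1.248 0.344 -1.208
v -0.998 0.568 -1.438
v -0.849 -0.067 -1.535
v -1.584 0.449 -2.413
v -1.989 0.086 -2.039
v -1.742 -0.168 -2.242
v -1.492 0.056 -2.472
v -1.594 0.747 -2.134
v -1.999 0.383 -1.761
v -1.769 0.611 -1.512
v -1.519 0.836 -1.743
v -1.891 0.467 -2.145
v -1.057 -2.249 1.212
v -0.287 -2.557 1.17
v -1.303 -3.091 2.908
v -0.252 -2.141 1.382
v -0.472 -1.76 1.539
v -0.877 -1.534 1.593
v -1.34 -1.534 1.525
v -1.713 -1.762 1.358
v -1.878 -2.144 1.145
v -1.782 -2.559 0.952
v -1.456 -2.876 0.842
v -1.003 -2.994 0.85
v -0.568 -2.875 0.972
f 2 1 5
f 2 5 3
f 3 5 6
f 3 6 4
f 5 1 7
f 5 7 6
f 6 7 8
f 6 8 4
f 7 1 9
f 7 9 8
f 8 9 10
f 8 10 4
f 9 1 11
f 9 11 10
f 10 11 12
f 10 12 4
f 11 1 13
f 11 13 12
f 12 13 14
f 12 14 4
f 13 1 15
f 13 15 14
f 14 15 16
f 14 16 4
f 15 1 17
f 15 17 16
f 16 17 18
f 16 18 4
f 17 1 19
f 17 19 18
f 18 19 20
f 18 20 4
f 19 1 21
f 19 21 20
f 20 21 22
f 20 22 4
f 21 1 23
f 21 23 22
f 22 23 24
f 22 24 4
f 23 1 25
f 23 25 24
f 24 25 26
f 24 26 4
f 25 1 27
f 25 27 26
f 26 27 28
f 26 28 4
f 27 1 29
f 27 29 28
f 28 29 30
f 28 30 4
f 29 1 31
f 29 31 30
f 30 31 32
f 30 32 4
f 31 1 2
f 31 2 32
f 32 2 3
f 32 3 4
f 33 70 49
f 70 44 73
f 49 73 38
f 70 73 49
f 33 49 45
f 49 38 50
f 45 50 34
f 49 50 45
f 33 45 54
f 45 34 55
f 54 55 40
f 45 55 54
f 33 54 66
f 54 40 69
f 66 69 43
f 54 69 66
f 33 66 70
f 66 43 74
f 70 74 44
f 66 74 70
f 34 50 61
f 50 38 64
f 61 64 42
f 50 64 61
f 38 73 51
f 73 44 72
f 51 72 37
f 73 72 51
f 44 74 71
f 74 43 67
f 71 67 35
f 74 67 71
f 43 69 68
f 69 40 56
f 68 56 39
f 69 56 68
f 40 55 60
f 55 34 57
f 60 57 41
f 55 57 60
f 36 62 48
f 62 42 63
f 48 63 37
f 62 63 48
f 36 48 46
f 48 37 47
f 46 47 35
f 48 47 46
f 36 46 53
f 46 35 52
f 53 52 39
f 46 52 53
f 36 53 58
f 53 39 59
f 58 59 41
f 53 59 58
f 36 58 62
f 58 41 65
f 62 65 42
f 58 65 62
f 37 63 51
f 63 42 64
f 51 64 38
f 63 64 51
f 35 47 71
f 47 37 72
f 71 72 44
f 47 72 71
f 39 52 68
f 52 35 67
f 68 67 43
f 52 67 68
f 41 59 60
f 59 39 56
f 60 56 40
f 59 56 60
f 42 65 61
f 65 41 57
f 61 57 34
f 65 57 61
f 76 75 78
f 76 78 77
f 78 75 79
f 78 79 77
f 79 75 80
f 79 80 77
f 80 75 81
f 80 81 77
f 81 75 82
f 81 82 77
f 82 75 83
f 82 83 77
f 83 75 84
f 83 84 77
f 84 75 85
f 84 85 77
f 85 75 86
f 85 86 77
f 86 75 87
f 86 87 77
f 87 75 76
f 87 76 77



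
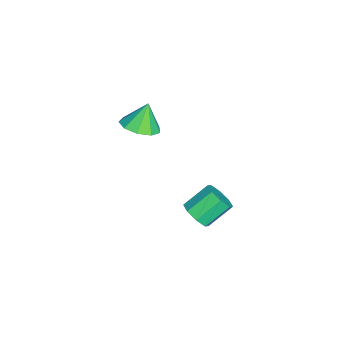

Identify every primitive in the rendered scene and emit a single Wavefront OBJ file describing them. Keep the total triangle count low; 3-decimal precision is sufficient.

v 3.1 -3.778 2.877
v 3.857 -3.745 3.164
v 2.7 -3.522 3.903
v 3.702 -3.246 2.979
v 3.266 -2.996 2.746
v 2.752 -3.113 2.575
v 2.401 -3.54 2.545
v 2.377 -4.079 2.671
v 2.691 -4.478 2.893
v 3.197 -4.549 3.108
v 3.657 -4.259 3.215
v 3.679 -1.578 -1.799
v 4.265 -1.482 -1.466
v 3.686 -0.646 -0.689
v 3.101 -0.742 -1.021
v 4.206 -1.152 -1.865
v 3.627 -0.317 -1.087
v 3.838 -1.072 -2.224
v 3.26 -0.236 -1.447
v 3.378 -1.288 -2.335
v 2.799 -0.452 -1.557
v 3.094 -1.674 -2.131
v 2.515 -0.838 -1.354
v 3.153 -2.003 -1.733
v 2.574 -1.168 -0.955
v 3.52 -2.084 -1.373
v 2.942 -1.248 -0.596
v 3.981 -1.868 -1.263
v 3.402 -1.032 -0.485
f 2 1 4
f 2 4 3
f 4 1 5
f 4 5 3
f 5 1 6
f 5 6 3
f 6 1 7
f 6 7 3
f 7 1 8
f 7 8 3
f 8 1 9
f 8 9 3
f 9 1 10
f 9 10 3
f 10 1 11
f 10 11 3
f 11 1 2
f 11 2 3
f 13 12 16
f 13 16 14
f 14 16 17
f 14 17 15
f 16 12 18
f 16 18 17
f 17 18 19
f 17 19 15
f 18 12 20
f 18 20 19
f 19 20 21
f 19 21 15
f 20 12 22
f 20 22 21
f 21 22 23
f 21 23 15
f 22 12 24
f 22 24 23
f 23 24 25
f 23 25 15
f 24 12 26
f 24 26 25
f 25 26 27
f 25 27 15
f 26 12 28
f 26 28 27
f 27 28 29
f 27 29 15
f 28 12 13
f 28 13 29
f 29 13 14
f 29 14 15



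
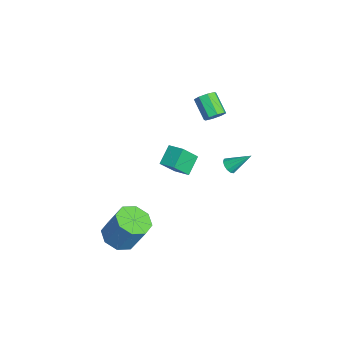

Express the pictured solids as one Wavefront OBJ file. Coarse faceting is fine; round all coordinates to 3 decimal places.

v 0.44 -0.315 2.176
v 0.82 -1.202 3.324
v 1.19 0.329 2.425
v 1.571 -0.558 3.573
v 1.249 -0.962 1.407
v 1.63 -1.849 2.555
v 2 -0.318 1.656
v 2.38 -1.205 2.804
v -2.122 2.792 -1.824
v -1.696 2.956 -2.149
v -1.798 3.988 -0.796
v -1.95 3.112 -2.25
v -2.259 3.167 -2.217
v -2.525 3.103 -2.059
v -2.662 2.94 -1.826
v -2.628 2.73 -1.593
v -2.433 2.54 -1.433
v -2.14 2.43 -1.398
v -1.84 2.435 -1.498
v -1.631 2.553 -1.701
v -1.577 2.748 -1.944
v -3.162 2.132 1.86
v -2.754 1.697 2.207
v -3.911 1.333 3.108
v -4.318 1.768 2.76
v -2.75 2.184 2.411
v -3.906 1.821 3.311
v -2.986 2.641 2.291
v -4.143 2.277 3.191
v -3.326 2.8 1.919
v -4.482 2.436 2.819
v -3.569 2.567 1.512
v -4.726 2.203 2.413
v -3.574 2.079 1.309
v -4.73 1.716 2.209
v -3.337 1.623 1.429
v -4.494 1.259 2.329
v -2.998 1.464 1.801
v -4.154 1.1 2.701
v 2.974 -4.314 -2.161
v 3.827 -3.826 -2.611
v 4.338 -3.078 -0.828
v 3.486 -3.566 -0.379
v 3.151 -3.351 -2.616
v 3.662 -2.602 -0.834
v 2.371 -3.44 -2.356
v 2.883 -2.691 -0.573
v 1.945 -4.041 -1.981
v 2.456 -3.292 -0.198
v 2.122 -4.802 -1.712
v 2.633 -4.054 0.071
v 2.798 -5.278 -1.706
v 3.309 -4.529 0.076
v 3.577 -5.189 -1.967
v 4.089 -4.44 -0.184
v 4.004 -4.588 -2.342
v 4.515 -3.839 -0.559
f 2 4 1
f 5 2 1
f 1 4 3
f 3 5 1
f 2 8 4
f 6 2 5
f 6 8 2
f 4 8 3
f 7 5 3
f 3 8 7
f 7 6 5
f 8 6 7
f 10 9 12
f 10 12 11
f 12 9 13
f 12 13 11
f 13 9 14
f 13 14 11
f 14 9 15
f 14 15 11
f 15 9 16
f 15 16 11
f 16 9 17
f 16 17 11
f 17 9 18
f 17 18 11
f 18 9 19
f 18 19 11
f 19 9 20
f 19 20 11
f 20 9 21
f 20 21 11
f 21 9 10
f 21 10 11
f 23 22 26
f 23 26 24
f 24 26 27
f 24 27 25
f 26 22 28
f 26 28 27
f 27 28 29
f 27 29 25
f 28 22 30
f 28 30 29
f 29 30 31
f 29 31 25
f 30 22 32
f 30 32 31
f 31 32 33
f 31 33 25
f 32 22 34
f 32 34 33
f 33 34 35
f 33 35 25
f 34 22 36
f 34 36 35
f 35 36 37
f 35 37 25
f 36 22 38
f 36 38 37
f 37 38 39
f 37 39 25
f 38 22 23
f 38 23 39
f 39 23 24
f 39 24 25
f 41 40 44
f 41 44 42
f 42 44 45
f 42 45 43
f 44 40 46
f 44 46 45
f 45 46 47
f 45 47 43
f 46 40 48
f 46 48 47
f 47 48 49
f 47 49 43
f 48 40 50
f 48 50 49
f 49 50 51
f 49 51 43
f 50 40 52
f 50 52 51
f 51 52 53
f 51 53 43
f 52 40 54
f 52 54 53
f 53 54 55
f 53 55 43
f 54 40 56
f 54 56 55
f 55 56 57
f 55 57 43
f 56 40 41
f 56 41 57
f 57 41 42
f 57 42 43



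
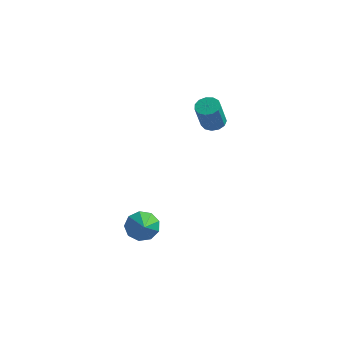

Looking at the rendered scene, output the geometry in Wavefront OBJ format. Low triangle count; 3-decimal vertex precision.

v 3.386 3.411 -0.57
v 4.026 3.299 -0.583
v 3.954 2.716 0.937
v 3.314 2.829 0.95
v 3.983 3.639 -0.455
v 3.912 3.056 1.066
v 3.751 3.907 -0.363
v 3.68 3.324 1.158
v 3.403 4.018 -0.337
v 3.332 3.435 1.184
v 3.049 3.936 -0.385
v 2.978 3.353 1.135
v 2.803 3.687 -0.492
v 2.731 3.105 1.029
v 2.741 3.351 -0.624
v 2.669 2.768 0.897
v 2.884 3.034 -0.738
v 2.812 2.451 0.782
v 3.186 2.837 -0.8
v 3.115 2.254 0.721
v 3.552 2.822 -0.788
v 3.48 2.239 0.732
v 3.865 2.994 -0.708
v 3.793 2.411 0.813
v 2.711 -3.026 -4.016
v 3.264 -3.216 -4.633
v 3.329 -3.994 -3.164
v 3.476 -2.789 -4.301
v 3.331 -2.472 -3.836
v 2.895 -2.415 -3.455
v 2.374 -2.643 -3.337
v 2.01 -3.051 -3.536
v 1.975 -3.446 -3.961
v 2.284 -3.646 -4.411
v 2.794 -3.555 -4.676
f 2 1 5
f 2 5 3
f 3 5 6
f 3 6 4
f 5 1 7
f 5 7 6
f 6 7 8
f 6 8 4
f 7 1 9
f 7 9 8
f 8 9 10
f 8 10 4
f 9 1 11
f 9 11 10
f 10 11 12
f 10 12 4
f 11 1 13
f 11 13 12
f 12 13 14
f 12 14 4
f 13 1 15
f 13 15 14
f 14 15 16
f 14 16 4
f 15 1 17
f 15 17 16
f 16 17 18
f 16 18 4
f 17 1 19
f 17 19 18
f 18 19 20
f 18 20 4
f 19 1 21
f 19 21 20
f 20 21 22
f 20 22 4
f 21 1 23
f 21 23 22
f 22 23 24
f 22 24 4
f 23 1 2
f 23 2 24
f 24 2 3
f 24 3 4
f 26 25 28
f 26 28 27
f 28 25 29
f 28 29 27
f 29 25 30
f 29 30 27
f 30 25 31
f 30 31 27
f 31 25 32
f 31 32 27
f 32 25 33
f 32 33 27
f 33 25 34
f 33 34 27
f 34 25 35
f 34 35 27
f 35 25 26
f 35 26 27



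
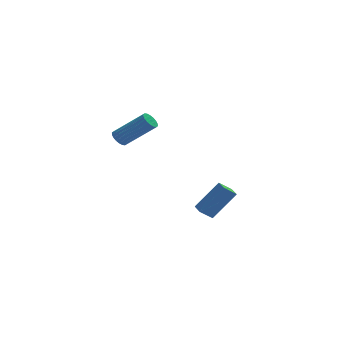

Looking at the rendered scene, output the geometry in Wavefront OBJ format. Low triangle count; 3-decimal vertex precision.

v -2.792 -1.968 2.486
v -2.47 -1.58 2.293
v -0.946 -2.163 3.662
v -1.268 -2.552 3.854
v -2.588 -1.469 2.471
v -1.063 -2.052 3.84
v -2.745 -1.457 2.652
v -1.221 -2.04 4.021
v -2.912 -1.546 2.799
v -1.388 -2.129 4.168
v -3.056 -1.719 2.885
v -1.532 -2.302 4.254
v -3.147 -1.941 2.892
v -1.623 -2.524 4.261
v -3.167 -2.169 2.818
v -1.643 -2.752 4.187
v -3.114 -2.357 2.678
v -1.59 -2.94 4.047
v -2.997 -2.468 2.5
v -1.472 -3.051 3.869
v -2.839 -2.48 2.319
v -1.315 -3.063 3.688
v -2.672 -2.391 2.172
v -1.148 -2.974 3.541
v -2.528 -2.218 2.086
v -1.004 -2.801 3.455
v -2.437 -1.996 2.079
v -0.913 -2.579 3.448
v -2.417 -1.768 2.153
v -0.893 -2.351 3.522
v 2.391 0.531 -4.352
v 1.672 0.369 -3.784
v 2.261 1.348 -4.282
v 1.543 1.186 -3.714
v 3.677 0.594 -2.706
v 2.959 0.432 -2.138
v 3.548 1.411 -2.636
v 2.829 1.249 -2.068
f 2 1 5
f 2 5 3
f 3 5 6
f 3 6 4
f 5 1 7
f 5 7 6
f 6 7 8
f 6 8 4
f 7 1 9
f 7 9 8
f 8 9 10
f 8 10 4
f 9 1 11
f 9 11 10
f 10 11 12
f 10 12 4
f 11 1 13
f 11 13 12
f 12 13 14
f 12 14 4
f 13 1 15
f 13 15 14
f 14 15 16
f 14 16 4
f 15 1 17
f 15 17 16
f 16 17 18
f 16 18 4
f 17 1 19
f 17 19 18
f 18 19 20
f 18 20 4
f 19 1 21
f 19 21 20
f 20 21 22
f 20 22 4
f 21 1 23
f 21 23 22
f 22 23 24
f 22 24 4
f 23 1 25
f 23 25 24
f 24 25 26
f 24 26 4
f 25 1 27
f 25 27 26
f 26 27 28
f 26 28 4
f 27 1 29
f 27 29 28
f 28 29 30
f 28 30 4
f 29 1 2
f 29 2 30
f 30 2 3
f 30 3 4
f 32 34 31
f 35 32 31
f 31 34 33
f 33 35 31
f 32 38 34
f 36 32 35
f 36 38 32
f 34 38 33
f 37 35 33
f 33 38 37
f 37 36 35
f 38 36 37

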